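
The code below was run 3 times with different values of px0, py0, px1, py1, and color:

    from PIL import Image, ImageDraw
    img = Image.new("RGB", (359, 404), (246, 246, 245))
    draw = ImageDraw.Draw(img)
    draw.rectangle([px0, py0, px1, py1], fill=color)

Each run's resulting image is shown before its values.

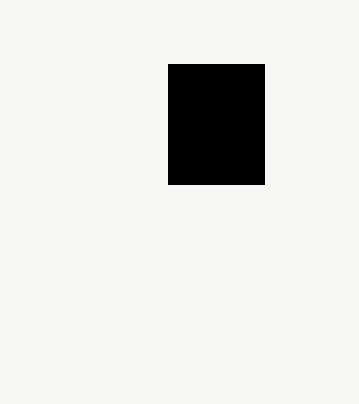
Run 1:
px0 = 168, py0 = 64, px1 = 264, py1 = 184, color = 'black'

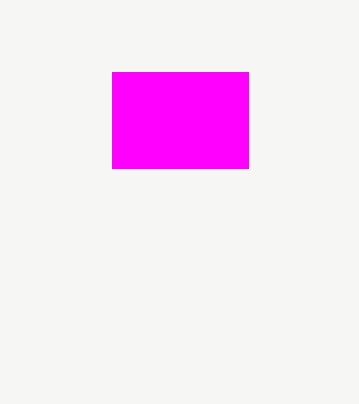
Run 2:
px0 = 112; py0 = 72; px1 = 248; py1 = 168; color = 'magenta'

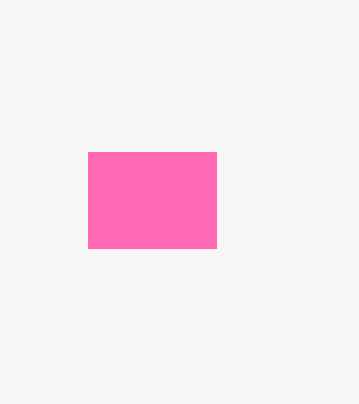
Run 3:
px0 = 88; py0 = 152; px1 = 216; py1 = 248; color = 'hotpink'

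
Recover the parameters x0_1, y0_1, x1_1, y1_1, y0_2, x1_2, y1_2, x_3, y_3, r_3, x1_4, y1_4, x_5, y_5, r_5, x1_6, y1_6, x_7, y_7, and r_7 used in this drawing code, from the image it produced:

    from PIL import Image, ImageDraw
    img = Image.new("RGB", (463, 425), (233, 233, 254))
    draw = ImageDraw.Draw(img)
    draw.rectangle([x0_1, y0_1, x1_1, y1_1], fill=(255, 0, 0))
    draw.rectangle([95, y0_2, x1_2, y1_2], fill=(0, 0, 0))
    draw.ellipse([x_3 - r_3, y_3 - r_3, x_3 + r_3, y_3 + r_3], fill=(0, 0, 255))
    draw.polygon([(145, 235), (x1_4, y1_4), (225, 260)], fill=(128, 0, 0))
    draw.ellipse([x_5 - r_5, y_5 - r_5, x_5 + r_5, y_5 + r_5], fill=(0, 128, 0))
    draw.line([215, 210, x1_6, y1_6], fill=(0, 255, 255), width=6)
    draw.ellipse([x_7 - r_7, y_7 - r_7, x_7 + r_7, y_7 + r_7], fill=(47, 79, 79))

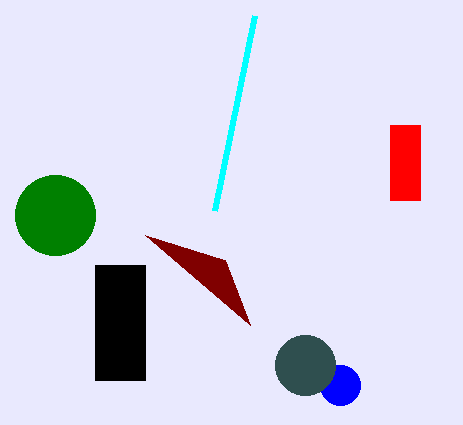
x0_1 = 390, y0_1 = 125, x1_1 = 420, y1_1 = 200, y0_2 = 265, x1_2 = 145, y1_2 = 380, x_3 = 340, y_3 = 385, r_3 = 20, x1_4 = 250, y1_4 = 325, x_5 = 55, y_5 = 215, r_5 = 40, x1_6 = 255, y1_6 = 15, x_7 = 305, y_7 = 365, r_7 = 30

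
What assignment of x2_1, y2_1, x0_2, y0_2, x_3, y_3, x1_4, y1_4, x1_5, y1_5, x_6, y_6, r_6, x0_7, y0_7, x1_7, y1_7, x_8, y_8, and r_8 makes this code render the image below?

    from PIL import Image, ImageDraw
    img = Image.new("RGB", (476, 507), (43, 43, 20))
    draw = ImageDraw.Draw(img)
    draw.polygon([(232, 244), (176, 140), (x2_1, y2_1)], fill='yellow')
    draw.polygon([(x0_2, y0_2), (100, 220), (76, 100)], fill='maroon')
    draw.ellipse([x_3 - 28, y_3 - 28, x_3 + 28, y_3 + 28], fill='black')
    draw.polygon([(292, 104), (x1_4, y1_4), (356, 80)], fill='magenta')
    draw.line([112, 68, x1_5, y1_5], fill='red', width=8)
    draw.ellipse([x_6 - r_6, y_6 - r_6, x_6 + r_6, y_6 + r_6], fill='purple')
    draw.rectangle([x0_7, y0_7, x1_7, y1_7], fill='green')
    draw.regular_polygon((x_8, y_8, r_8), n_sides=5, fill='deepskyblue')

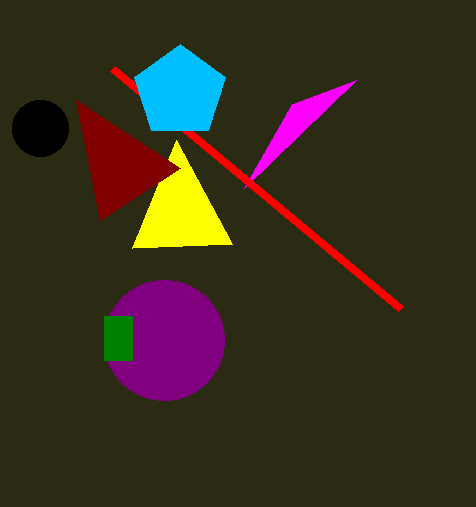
x2_1 = 132; y2_1 = 248; x0_2 = 180; y0_2 = 168; x_3 = 40; y_3 = 128; x1_4 = 244; y1_4 = 188; x1_5 = 400; y1_5 = 308; x_6 = 164; y_6 = 340; r_6 = 60; x0_7 = 104; y0_7 = 316; x1_7 = 132; y1_7 = 360; x_8 = 180; y_8 = 92; r_8 = 48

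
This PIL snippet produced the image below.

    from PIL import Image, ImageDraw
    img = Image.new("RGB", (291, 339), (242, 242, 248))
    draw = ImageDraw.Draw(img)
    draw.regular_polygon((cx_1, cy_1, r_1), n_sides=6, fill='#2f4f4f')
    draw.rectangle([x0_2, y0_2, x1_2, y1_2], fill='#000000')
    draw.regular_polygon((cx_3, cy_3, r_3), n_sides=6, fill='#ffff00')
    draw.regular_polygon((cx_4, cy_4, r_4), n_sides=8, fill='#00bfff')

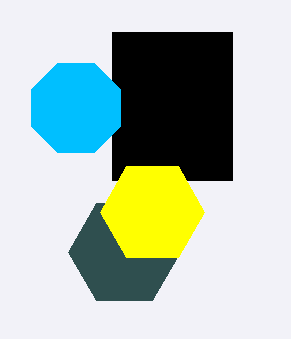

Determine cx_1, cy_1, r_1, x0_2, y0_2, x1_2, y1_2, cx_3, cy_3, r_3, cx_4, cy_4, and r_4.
cx_1 = 124, cy_1 = 252, r_1 = 56, x0_2 = 112, y0_2 = 32, x1_2 = 232, y1_2 = 180, cx_3 = 152, cy_3 = 212, r_3 = 52, cx_4 = 76, cy_4 = 108, r_4 = 48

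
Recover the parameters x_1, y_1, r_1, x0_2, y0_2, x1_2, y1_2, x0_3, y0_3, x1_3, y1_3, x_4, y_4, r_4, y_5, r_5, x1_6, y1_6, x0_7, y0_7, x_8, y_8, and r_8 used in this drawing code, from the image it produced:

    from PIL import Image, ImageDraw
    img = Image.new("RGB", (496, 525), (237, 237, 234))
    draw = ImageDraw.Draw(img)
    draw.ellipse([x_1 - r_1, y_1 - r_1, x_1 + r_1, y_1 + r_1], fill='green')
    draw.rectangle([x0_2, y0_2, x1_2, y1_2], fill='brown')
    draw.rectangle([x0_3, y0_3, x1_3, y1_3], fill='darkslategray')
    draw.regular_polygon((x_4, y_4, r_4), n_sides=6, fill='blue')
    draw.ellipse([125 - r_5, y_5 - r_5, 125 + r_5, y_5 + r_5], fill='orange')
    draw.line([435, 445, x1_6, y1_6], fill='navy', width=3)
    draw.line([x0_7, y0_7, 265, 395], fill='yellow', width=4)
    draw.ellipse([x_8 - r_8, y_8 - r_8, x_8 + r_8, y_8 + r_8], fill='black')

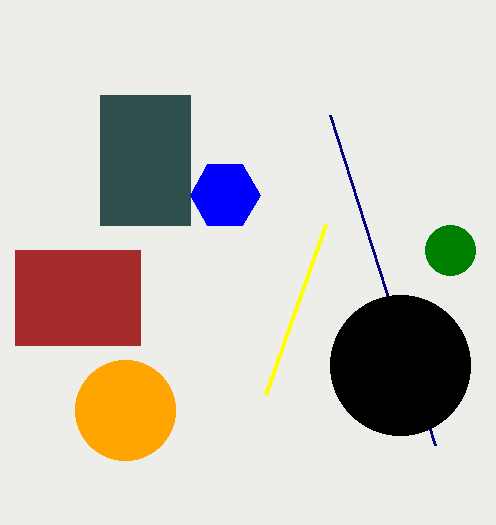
x_1 = 450, y_1 = 250, r_1 = 25, x0_2 = 15, y0_2 = 250, x1_2 = 140, y1_2 = 345, x0_3 = 100, y0_3 = 95, x1_3 = 190, y1_3 = 225, x_4 = 225, y_4 = 195, r_4 = 35, y_5 = 410, r_5 = 50, x1_6 = 330, y1_6 = 115, x0_7 = 325, y0_7 = 225, x_8 = 400, y_8 = 365, r_8 = 70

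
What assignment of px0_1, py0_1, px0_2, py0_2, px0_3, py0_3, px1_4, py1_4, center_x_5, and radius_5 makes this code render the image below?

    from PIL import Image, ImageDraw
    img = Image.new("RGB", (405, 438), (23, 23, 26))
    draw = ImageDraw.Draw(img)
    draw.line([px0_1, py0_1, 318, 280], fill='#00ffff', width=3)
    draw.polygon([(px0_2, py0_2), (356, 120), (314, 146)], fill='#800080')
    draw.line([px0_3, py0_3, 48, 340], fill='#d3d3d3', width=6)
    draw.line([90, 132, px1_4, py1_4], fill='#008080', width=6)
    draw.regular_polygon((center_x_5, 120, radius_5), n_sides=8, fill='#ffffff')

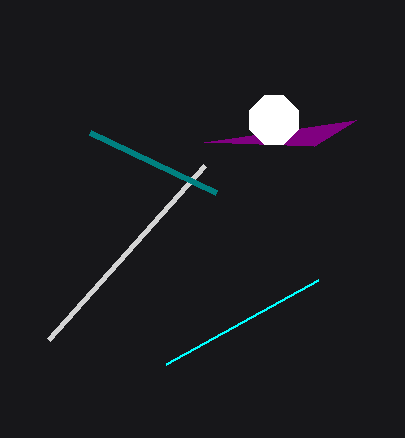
px0_1 = 166; py0_1 = 364; px0_2 = 204; py0_2 = 142; px0_3 = 204; py0_3 = 166; px1_4 = 216; py1_4 = 192; center_x_5 = 274; radius_5 = 26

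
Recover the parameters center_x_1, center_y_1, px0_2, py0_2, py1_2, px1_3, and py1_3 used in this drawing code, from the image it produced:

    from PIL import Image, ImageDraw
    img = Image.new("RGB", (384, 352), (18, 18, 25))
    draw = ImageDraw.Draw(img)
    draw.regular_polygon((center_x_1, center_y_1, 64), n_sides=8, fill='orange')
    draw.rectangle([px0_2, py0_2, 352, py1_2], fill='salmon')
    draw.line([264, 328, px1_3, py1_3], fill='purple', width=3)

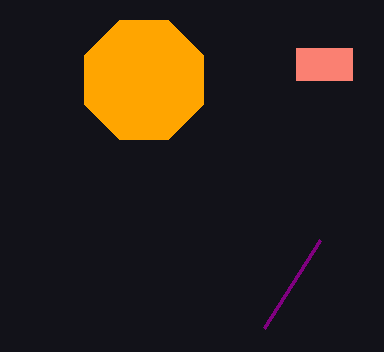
center_x_1 = 144
center_y_1 = 80
px0_2 = 296
py0_2 = 48
py1_2 = 80
px1_3 = 320
py1_3 = 240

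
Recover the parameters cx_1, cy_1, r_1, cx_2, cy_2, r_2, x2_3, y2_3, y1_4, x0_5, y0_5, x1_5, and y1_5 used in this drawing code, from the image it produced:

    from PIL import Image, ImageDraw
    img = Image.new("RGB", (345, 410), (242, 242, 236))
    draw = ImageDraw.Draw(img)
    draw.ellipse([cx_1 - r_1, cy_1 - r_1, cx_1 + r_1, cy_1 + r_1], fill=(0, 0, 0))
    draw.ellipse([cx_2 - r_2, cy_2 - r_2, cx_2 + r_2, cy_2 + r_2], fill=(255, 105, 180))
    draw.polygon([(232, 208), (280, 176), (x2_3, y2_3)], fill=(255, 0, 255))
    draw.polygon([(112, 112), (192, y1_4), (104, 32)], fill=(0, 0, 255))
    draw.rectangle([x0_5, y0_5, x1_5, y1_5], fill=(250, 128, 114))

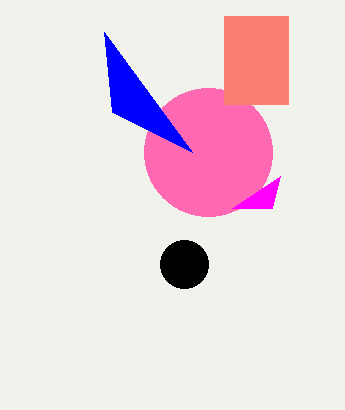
cx_1 = 184, cy_1 = 264, r_1 = 24, cx_2 = 208, cy_2 = 152, r_2 = 64, x2_3 = 272, y2_3 = 208, y1_4 = 152, x0_5 = 224, y0_5 = 16, x1_5 = 288, y1_5 = 104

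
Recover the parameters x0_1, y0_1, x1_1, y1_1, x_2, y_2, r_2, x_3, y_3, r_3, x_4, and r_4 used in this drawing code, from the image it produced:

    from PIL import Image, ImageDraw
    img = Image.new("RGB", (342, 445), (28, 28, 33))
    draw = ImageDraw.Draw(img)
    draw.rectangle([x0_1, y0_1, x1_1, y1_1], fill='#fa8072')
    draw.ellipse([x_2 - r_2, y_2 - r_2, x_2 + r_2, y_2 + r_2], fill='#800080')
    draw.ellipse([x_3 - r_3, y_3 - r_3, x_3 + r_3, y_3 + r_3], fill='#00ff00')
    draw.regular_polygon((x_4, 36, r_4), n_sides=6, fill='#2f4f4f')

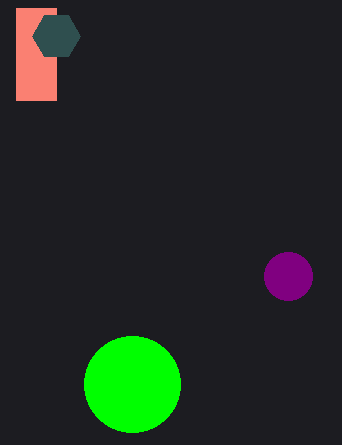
x0_1 = 16, y0_1 = 8, x1_1 = 56, y1_1 = 100, x_2 = 288, y_2 = 276, r_2 = 24, x_3 = 132, y_3 = 384, r_3 = 48, x_4 = 56, r_4 = 24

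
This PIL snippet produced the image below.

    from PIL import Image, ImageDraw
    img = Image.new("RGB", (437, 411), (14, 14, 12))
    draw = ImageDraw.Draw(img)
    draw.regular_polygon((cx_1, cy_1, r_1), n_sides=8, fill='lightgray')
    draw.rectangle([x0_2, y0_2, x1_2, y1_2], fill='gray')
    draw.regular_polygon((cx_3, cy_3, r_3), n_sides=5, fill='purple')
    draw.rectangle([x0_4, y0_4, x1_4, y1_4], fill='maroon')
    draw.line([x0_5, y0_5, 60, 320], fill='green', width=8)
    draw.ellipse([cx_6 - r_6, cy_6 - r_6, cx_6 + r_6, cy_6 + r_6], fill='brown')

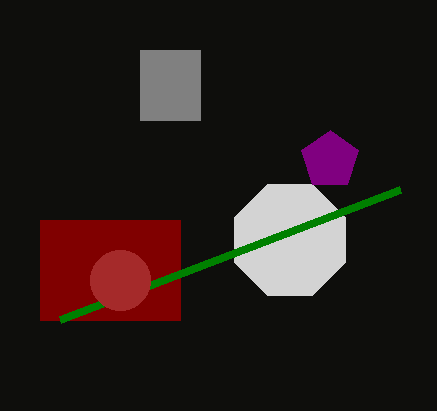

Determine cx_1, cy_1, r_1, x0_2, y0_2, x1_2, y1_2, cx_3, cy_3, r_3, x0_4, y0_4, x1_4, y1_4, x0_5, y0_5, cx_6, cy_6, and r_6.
cx_1 = 290
cy_1 = 240
r_1 = 60
x0_2 = 140
y0_2 = 50
x1_2 = 200
y1_2 = 120
cx_3 = 330
cy_3 = 160
r_3 = 30
x0_4 = 40
y0_4 = 220
x1_4 = 180
y1_4 = 320
x0_5 = 400
y0_5 = 190
cx_6 = 120
cy_6 = 280
r_6 = 30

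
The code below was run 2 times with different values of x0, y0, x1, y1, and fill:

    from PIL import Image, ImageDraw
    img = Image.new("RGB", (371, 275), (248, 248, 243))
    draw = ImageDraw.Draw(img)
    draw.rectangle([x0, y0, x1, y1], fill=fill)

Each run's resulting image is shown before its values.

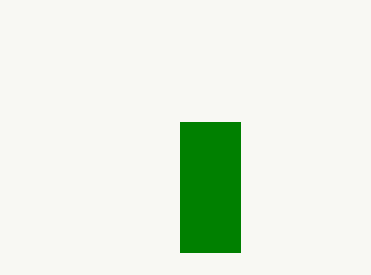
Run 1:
x0 = 180, y0 = 122, x1 = 240, y1 = 252, fill = 'green'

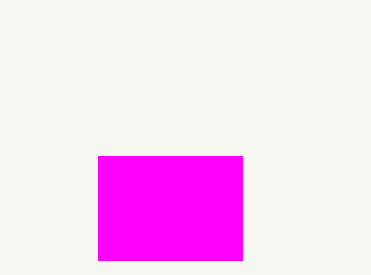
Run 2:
x0 = 98; y0 = 156; x1 = 242; y1 = 260; fill = 'magenta'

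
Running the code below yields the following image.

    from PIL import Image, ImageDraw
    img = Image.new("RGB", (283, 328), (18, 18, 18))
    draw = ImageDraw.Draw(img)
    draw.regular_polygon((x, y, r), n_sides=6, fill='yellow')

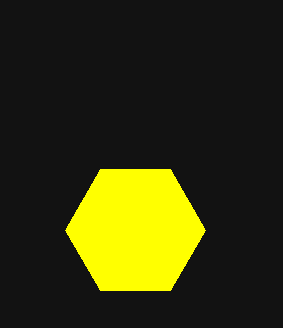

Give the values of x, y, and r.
x = 135; y = 230; r = 70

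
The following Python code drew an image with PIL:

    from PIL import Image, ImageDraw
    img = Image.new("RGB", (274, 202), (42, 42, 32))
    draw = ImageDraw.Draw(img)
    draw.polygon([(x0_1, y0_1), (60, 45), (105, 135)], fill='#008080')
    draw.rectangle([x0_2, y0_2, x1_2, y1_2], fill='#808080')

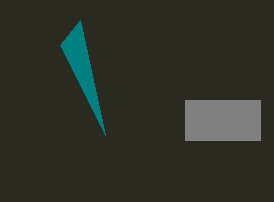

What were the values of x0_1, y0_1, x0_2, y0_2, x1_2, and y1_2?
x0_1 = 80
y0_1 = 20
x0_2 = 185
y0_2 = 100
x1_2 = 260
y1_2 = 140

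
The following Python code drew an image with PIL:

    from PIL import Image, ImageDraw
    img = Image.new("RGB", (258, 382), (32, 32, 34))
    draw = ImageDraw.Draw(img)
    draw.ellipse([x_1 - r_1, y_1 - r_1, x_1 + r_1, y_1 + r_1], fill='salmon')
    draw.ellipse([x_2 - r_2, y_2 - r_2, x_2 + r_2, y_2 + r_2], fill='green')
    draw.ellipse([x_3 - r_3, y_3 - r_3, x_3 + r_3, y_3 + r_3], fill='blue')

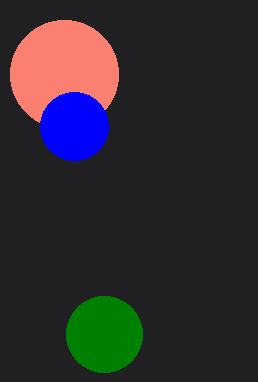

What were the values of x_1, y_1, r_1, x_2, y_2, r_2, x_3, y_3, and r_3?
x_1 = 64, y_1 = 74, r_1 = 54, x_2 = 104, y_2 = 334, r_2 = 38, x_3 = 74, y_3 = 126, r_3 = 34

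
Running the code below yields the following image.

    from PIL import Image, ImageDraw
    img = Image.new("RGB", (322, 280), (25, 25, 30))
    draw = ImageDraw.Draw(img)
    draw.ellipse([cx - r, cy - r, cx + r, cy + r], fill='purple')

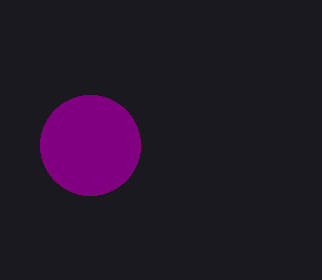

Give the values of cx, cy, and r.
cx = 90
cy = 145
r = 50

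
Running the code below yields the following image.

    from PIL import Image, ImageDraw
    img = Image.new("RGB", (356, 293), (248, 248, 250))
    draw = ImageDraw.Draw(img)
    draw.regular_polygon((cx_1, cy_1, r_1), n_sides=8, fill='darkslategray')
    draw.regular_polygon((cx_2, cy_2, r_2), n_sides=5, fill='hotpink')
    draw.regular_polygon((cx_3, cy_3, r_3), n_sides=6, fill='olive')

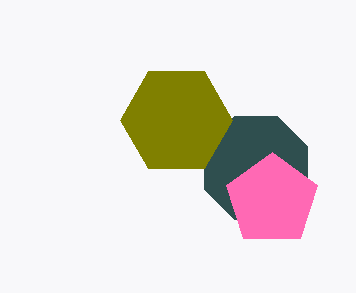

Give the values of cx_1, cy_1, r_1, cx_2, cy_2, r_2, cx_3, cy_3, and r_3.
cx_1 = 256
cy_1 = 168
r_1 = 56
cx_2 = 272
cy_2 = 200
r_2 = 48
cx_3 = 176
cy_3 = 120
r_3 = 56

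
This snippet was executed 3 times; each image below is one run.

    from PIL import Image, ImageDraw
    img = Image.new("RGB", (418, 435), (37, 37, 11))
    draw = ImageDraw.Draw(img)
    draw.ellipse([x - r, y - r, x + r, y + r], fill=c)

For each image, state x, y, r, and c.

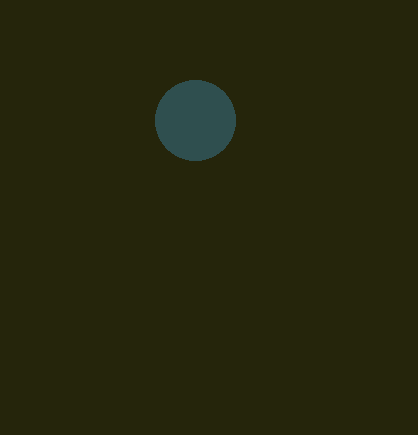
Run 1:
x = 195; y = 120; r = 40; c = 'darkslategray'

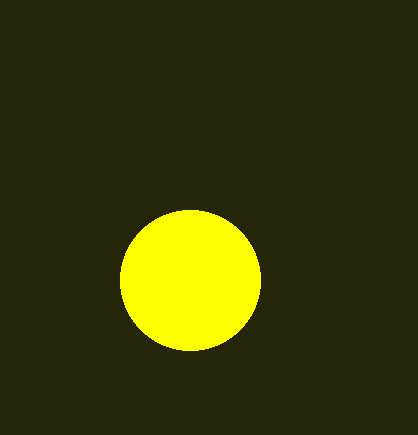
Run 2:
x = 190
y = 280
r = 70
c = 'yellow'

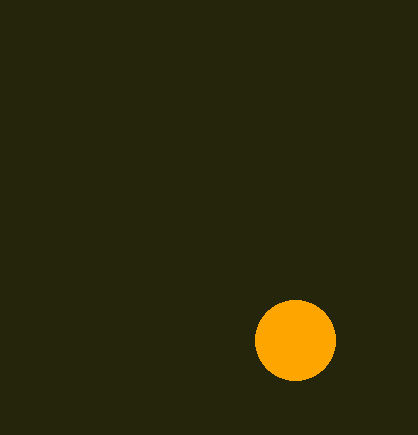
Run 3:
x = 295
y = 340
r = 40
c = 'orange'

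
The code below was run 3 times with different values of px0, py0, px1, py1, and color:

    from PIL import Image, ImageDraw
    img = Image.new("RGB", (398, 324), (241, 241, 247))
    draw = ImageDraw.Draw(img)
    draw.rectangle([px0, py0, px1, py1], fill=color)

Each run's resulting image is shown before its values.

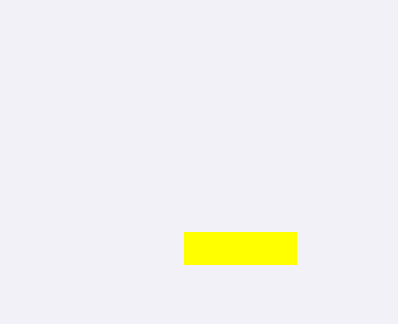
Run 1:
px0 = 184
py0 = 232
px1 = 296
py1 = 264
color = 'yellow'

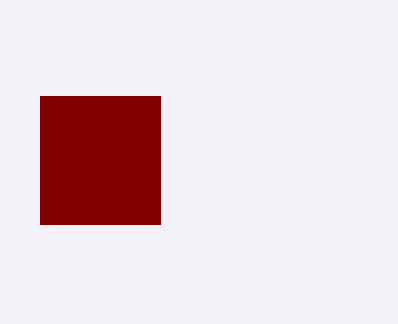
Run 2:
px0 = 40
py0 = 96
px1 = 160
py1 = 224
color = 'maroon'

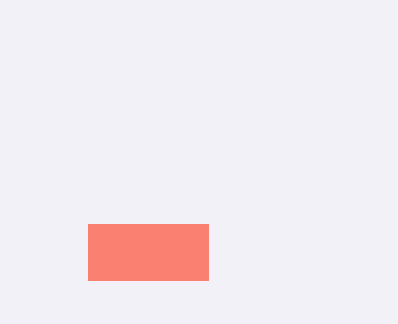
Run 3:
px0 = 88; py0 = 224; px1 = 208; py1 = 280; color = 'salmon'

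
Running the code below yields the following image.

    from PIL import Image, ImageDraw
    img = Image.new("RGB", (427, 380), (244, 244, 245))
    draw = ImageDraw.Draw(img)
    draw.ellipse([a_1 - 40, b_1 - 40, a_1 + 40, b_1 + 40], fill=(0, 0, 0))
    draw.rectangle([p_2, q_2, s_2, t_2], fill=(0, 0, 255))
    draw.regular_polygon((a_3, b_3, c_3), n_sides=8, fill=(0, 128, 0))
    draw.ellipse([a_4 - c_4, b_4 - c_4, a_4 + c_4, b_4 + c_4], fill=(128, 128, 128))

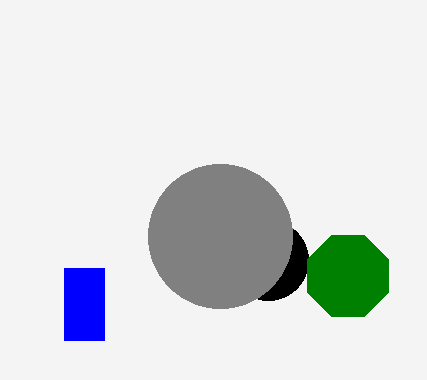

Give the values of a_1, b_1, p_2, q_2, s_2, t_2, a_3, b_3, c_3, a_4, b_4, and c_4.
a_1 = 268
b_1 = 260
p_2 = 64
q_2 = 268
s_2 = 104
t_2 = 340
a_3 = 348
b_3 = 276
c_3 = 44
a_4 = 220
b_4 = 236
c_4 = 72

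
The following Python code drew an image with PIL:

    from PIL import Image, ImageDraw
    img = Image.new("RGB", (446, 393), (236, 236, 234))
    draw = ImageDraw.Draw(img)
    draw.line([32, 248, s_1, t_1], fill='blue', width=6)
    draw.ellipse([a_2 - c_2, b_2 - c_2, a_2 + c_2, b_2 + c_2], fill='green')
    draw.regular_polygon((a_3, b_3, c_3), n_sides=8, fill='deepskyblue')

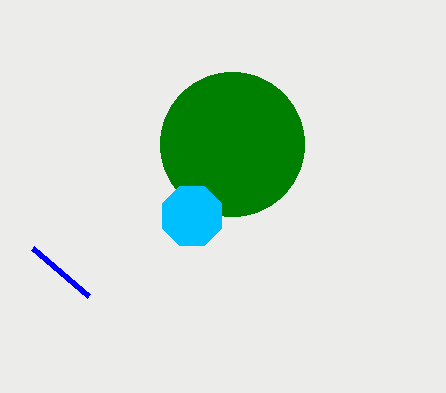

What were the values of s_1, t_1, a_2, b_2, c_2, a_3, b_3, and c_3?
s_1 = 88
t_1 = 296
a_2 = 232
b_2 = 144
c_2 = 72
a_3 = 192
b_3 = 216
c_3 = 32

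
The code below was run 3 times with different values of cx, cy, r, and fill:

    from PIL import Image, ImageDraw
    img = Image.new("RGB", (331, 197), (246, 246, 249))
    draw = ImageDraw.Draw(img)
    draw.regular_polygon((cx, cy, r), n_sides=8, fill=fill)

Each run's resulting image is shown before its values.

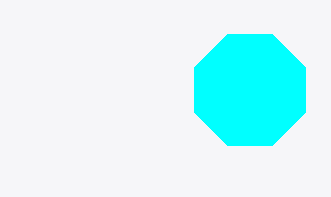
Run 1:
cx = 250; cy = 90; r = 60; fill = 'cyan'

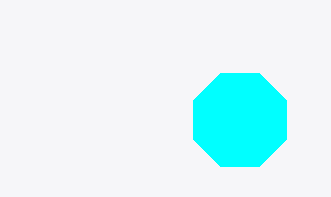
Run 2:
cx = 240
cy = 120
r = 50
fill = 'cyan'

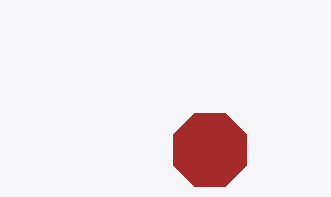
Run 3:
cx = 210
cy = 150
r = 40
fill = 'brown'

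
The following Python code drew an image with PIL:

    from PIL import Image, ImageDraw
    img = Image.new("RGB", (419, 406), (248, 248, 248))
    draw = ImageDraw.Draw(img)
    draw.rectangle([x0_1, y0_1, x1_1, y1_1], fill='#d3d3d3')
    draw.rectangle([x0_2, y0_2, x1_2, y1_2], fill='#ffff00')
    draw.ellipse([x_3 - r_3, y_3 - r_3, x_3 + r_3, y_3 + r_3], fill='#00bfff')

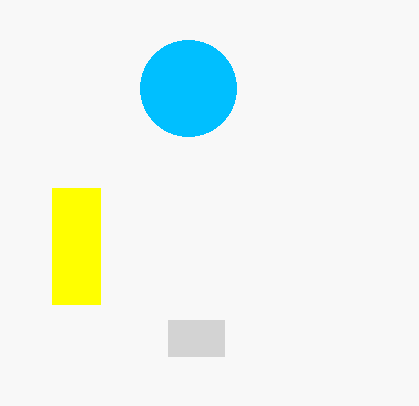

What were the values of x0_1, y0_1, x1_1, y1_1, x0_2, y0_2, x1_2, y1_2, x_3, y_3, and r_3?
x0_1 = 168, y0_1 = 320, x1_1 = 224, y1_1 = 356, x0_2 = 52, y0_2 = 188, x1_2 = 100, y1_2 = 304, x_3 = 188, y_3 = 88, r_3 = 48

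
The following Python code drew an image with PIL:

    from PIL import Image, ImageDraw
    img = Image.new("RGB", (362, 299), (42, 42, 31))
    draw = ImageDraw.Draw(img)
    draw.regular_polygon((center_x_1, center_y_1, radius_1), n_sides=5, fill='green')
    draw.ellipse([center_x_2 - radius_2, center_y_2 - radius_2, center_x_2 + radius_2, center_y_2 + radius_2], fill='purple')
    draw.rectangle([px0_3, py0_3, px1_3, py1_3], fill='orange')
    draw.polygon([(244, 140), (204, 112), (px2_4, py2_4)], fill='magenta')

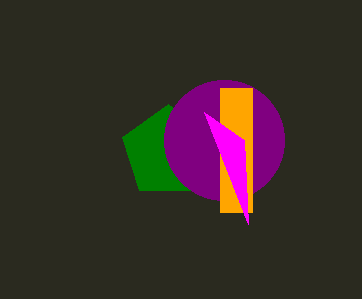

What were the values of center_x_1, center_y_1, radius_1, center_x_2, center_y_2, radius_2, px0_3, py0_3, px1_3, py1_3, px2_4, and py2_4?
center_x_1 = 168
center_y_1 = 152
radius_1 = 48
center_x_2 = 224
center_y_2 = 140
radius_2 = 60
px0_3 = 220
py0_3 = 88
px1_3 = 252
py1_3 = 212
px2_4 = 248
py2_4 = 224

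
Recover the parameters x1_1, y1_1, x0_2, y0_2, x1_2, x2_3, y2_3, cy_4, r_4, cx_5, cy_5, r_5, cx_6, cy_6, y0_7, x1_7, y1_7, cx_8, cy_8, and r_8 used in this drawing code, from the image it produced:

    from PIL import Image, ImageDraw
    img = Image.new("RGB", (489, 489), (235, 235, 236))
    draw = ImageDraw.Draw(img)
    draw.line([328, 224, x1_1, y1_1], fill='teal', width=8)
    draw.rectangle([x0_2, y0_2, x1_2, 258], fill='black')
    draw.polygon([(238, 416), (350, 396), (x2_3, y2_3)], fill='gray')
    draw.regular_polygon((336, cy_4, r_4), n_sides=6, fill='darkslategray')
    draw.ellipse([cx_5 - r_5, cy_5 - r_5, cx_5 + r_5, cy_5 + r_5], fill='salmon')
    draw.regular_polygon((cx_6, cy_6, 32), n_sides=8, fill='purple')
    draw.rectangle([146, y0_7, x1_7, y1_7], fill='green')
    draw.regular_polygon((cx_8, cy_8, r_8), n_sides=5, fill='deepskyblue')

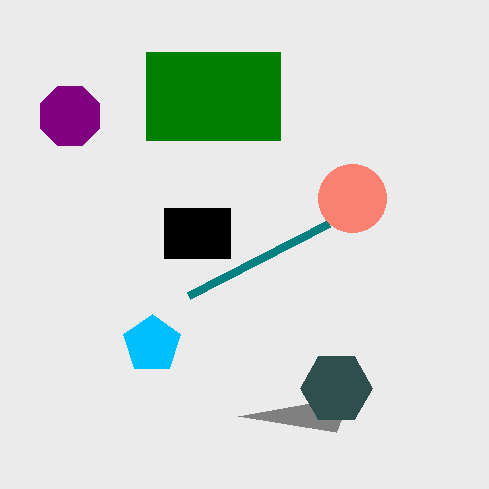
x1_1 = 188
y1_1 = 296
x0_2 = 164
y0_2 = 208
x1_2 = 230
x2_3 = 336
y2_3 = 432
cy_4 = 388
r_4 = 36
cx_5 = 352
cy_5 = 198
r_5 = 34
cx_6 = 70
cy_6 = 116
y0_7 = 52
x1_7 = 280
y1_7 = 140
cx_8 = 152
cy_8 = 344
r_8 = 30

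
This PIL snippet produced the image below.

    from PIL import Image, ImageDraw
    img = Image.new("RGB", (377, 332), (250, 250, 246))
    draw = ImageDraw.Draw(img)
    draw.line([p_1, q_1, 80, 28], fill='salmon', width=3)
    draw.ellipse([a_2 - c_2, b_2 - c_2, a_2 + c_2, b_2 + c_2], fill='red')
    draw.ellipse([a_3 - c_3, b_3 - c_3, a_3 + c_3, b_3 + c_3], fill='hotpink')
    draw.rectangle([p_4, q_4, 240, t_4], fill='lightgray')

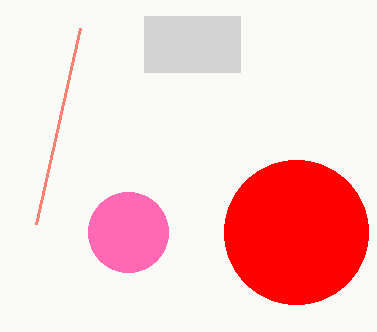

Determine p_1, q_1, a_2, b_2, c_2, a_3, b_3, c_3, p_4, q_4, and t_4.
p_1 = 36
q_1 = 224
a_2 = 296
b_2 = 232
c_2 = 72
a_3 = 128
b_3 = 232
c_3 = 40
p_4 = 144
q_4 = 16
t_4 = 72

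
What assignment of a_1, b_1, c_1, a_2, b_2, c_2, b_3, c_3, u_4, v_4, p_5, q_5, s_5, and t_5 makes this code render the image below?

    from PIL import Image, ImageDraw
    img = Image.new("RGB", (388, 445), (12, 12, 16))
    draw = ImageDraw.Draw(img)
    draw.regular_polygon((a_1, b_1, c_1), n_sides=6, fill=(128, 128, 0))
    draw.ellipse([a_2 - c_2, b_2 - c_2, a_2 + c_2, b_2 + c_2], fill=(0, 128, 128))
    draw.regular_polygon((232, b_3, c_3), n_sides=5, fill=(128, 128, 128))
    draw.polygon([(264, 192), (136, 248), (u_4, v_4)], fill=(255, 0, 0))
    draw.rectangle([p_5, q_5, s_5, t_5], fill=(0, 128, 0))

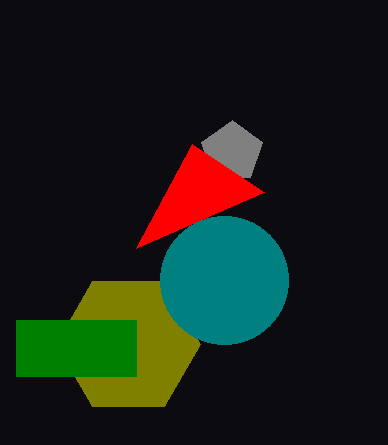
a_1 = 128, b_1 = 344, c_1 = 72, a_2 = 224, b_2 = 280, c_2 = 64, b_3 = 152, c_3 = 32, u_4 = 192, v_4 = 144, p_5 = 16, q_5 = 320, s_5 = 136, t_5 = 376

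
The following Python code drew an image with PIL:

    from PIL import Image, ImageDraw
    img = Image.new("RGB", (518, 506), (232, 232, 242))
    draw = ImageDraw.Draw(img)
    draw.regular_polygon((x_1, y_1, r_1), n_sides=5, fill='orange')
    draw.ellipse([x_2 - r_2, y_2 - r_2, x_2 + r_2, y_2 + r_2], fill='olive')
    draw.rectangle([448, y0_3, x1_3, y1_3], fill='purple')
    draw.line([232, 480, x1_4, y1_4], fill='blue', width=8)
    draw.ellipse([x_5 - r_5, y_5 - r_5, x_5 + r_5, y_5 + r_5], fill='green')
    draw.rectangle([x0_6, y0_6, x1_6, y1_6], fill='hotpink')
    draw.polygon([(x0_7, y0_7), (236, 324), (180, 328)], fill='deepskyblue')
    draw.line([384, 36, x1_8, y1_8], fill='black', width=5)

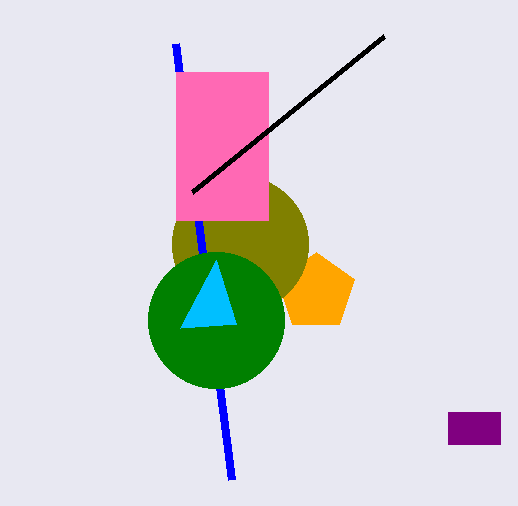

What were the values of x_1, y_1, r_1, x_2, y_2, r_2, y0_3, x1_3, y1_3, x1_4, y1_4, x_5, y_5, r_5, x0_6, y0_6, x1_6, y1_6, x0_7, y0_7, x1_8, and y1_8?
x_1 = 316; y_1 = 292; r_1 = 40; x_2 = 240; y_2 = 244; r_2 = 68; y0_3 = 412; x1_3 = 500; y1_3 = 444; x1_4 = 176; y1_4 = 44; x_5 = 216; y_5 = 320; r_5 = 68; x0_6 = 176; y0_6 = 72; x1_6 = 268; y1_6 = 220; x0_7 = 216; y0_7 = 260; x1_8 = 192; y1_8 = 192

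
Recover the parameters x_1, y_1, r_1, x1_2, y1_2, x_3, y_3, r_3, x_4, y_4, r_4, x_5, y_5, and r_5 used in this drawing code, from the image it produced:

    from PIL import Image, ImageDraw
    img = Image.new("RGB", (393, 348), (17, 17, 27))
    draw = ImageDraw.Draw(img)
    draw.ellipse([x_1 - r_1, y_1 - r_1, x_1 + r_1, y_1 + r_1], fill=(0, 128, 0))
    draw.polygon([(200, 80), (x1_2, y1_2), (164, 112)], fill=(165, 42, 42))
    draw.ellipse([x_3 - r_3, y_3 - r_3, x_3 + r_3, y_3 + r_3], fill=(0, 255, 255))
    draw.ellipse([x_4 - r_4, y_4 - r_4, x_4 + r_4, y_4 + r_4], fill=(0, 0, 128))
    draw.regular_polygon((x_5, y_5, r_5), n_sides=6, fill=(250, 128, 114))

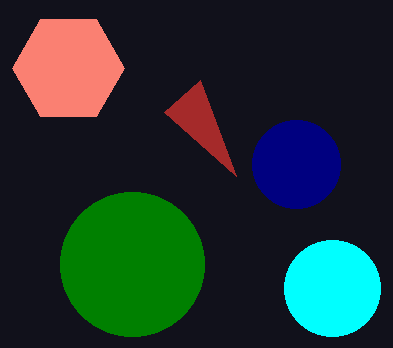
x_1 = 132, y_1 = 264, r_1 = 72, x1_2 = 236, y1_2 = 176, x_3 = 332, y_3 = 288, r_3 = 48, x_4 = 296, y_4 = 164, r_4 = 44, x_5 = 68, y_5 = 68, r_5 = 56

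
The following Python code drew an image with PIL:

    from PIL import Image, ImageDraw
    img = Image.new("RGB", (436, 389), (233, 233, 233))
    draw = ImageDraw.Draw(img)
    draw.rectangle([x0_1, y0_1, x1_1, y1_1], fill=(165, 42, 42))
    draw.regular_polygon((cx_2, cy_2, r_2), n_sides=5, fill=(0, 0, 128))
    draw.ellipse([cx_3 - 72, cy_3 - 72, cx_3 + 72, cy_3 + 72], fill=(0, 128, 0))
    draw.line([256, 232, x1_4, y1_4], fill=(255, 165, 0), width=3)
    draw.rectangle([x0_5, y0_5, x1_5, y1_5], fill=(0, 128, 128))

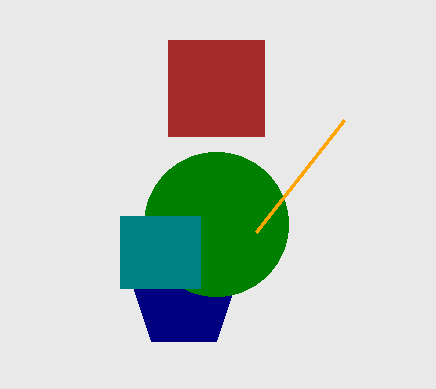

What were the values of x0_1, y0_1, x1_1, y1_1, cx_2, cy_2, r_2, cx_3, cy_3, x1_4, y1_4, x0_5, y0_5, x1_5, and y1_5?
x0_1 = 168, y0_1 = 40, x1_1 = 264, y1_1 = 136, cx_2 = 184, cy_2 = 296, r_2 = 56, cx_3 = 216, cy_3 = 224, x1_4 = 344, y1_4 = 120, x0_5 = 120, y0_5 = 216, x1_5 = 200, y1_5 = 288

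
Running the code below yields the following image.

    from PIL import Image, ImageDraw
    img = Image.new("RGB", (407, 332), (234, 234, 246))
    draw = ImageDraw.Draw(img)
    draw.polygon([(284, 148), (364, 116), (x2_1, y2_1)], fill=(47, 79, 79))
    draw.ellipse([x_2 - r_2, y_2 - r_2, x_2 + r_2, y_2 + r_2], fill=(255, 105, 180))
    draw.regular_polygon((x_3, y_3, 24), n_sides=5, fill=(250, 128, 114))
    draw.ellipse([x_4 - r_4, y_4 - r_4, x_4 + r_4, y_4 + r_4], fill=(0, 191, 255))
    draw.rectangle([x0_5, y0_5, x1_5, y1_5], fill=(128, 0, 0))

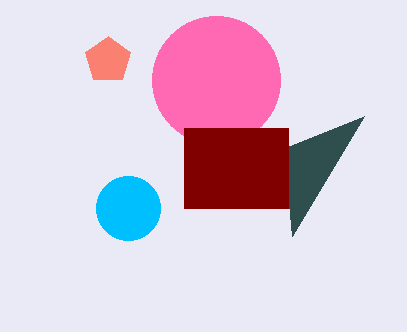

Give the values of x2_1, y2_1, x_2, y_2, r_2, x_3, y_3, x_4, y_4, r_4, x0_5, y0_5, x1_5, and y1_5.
x2_1 = 292, y2_1 = 236, x_2 = 216, y_2 = 80, r_2 = 64, x_3 = 108, y_3 = 60, x_4 = 128, y_4 = 208, r_4 = 32, x0_5 = 184, y0_5 = 128, x1_5 = 288, y1_5 = 208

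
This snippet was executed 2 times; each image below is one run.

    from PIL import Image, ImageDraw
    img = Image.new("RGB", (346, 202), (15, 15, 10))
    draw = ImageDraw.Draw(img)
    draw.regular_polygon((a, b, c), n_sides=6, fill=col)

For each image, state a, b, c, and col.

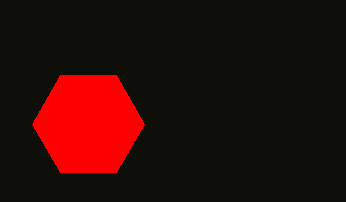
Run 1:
a = 88; b = 124; c = 56; col = 'red'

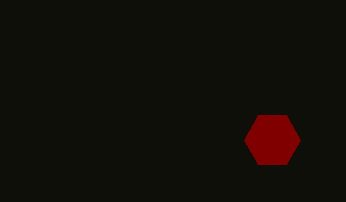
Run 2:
a = 272; b = 140; c = 28; col = 'maroon'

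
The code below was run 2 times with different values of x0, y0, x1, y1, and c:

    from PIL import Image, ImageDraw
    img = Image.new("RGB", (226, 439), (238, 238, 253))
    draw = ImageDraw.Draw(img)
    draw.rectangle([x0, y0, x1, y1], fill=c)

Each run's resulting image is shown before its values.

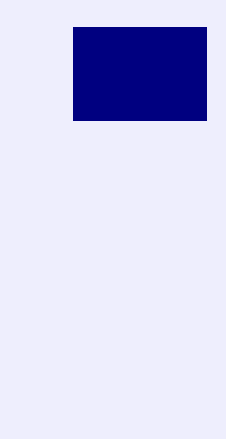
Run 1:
x0 = 73; y0 = 27; x1 = 206; y1 = 120; c = 'navy'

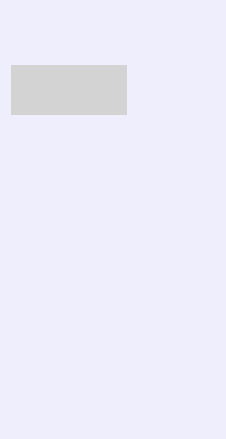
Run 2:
x0 = 11; y0 = 65; x1 = 126; y1 = 114; c = 'lightgray'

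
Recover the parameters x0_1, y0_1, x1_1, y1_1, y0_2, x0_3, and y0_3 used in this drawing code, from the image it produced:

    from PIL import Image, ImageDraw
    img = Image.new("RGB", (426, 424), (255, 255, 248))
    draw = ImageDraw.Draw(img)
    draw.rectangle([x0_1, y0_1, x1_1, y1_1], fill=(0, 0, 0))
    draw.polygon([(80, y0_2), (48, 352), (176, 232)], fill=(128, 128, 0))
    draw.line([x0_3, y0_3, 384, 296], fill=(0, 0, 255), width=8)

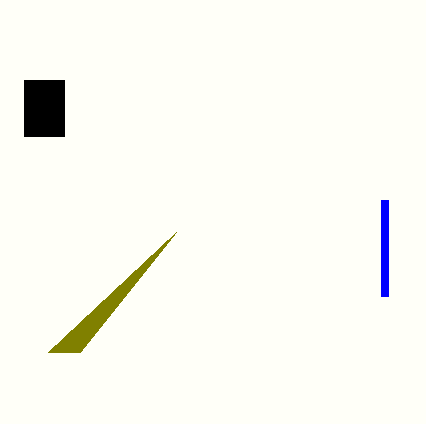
x0_1 = 24; y0_1 = 80; x1_1 = 64; y1_1 = 136; y0_2 = 352; x0_3 = 384; y0_3 = 200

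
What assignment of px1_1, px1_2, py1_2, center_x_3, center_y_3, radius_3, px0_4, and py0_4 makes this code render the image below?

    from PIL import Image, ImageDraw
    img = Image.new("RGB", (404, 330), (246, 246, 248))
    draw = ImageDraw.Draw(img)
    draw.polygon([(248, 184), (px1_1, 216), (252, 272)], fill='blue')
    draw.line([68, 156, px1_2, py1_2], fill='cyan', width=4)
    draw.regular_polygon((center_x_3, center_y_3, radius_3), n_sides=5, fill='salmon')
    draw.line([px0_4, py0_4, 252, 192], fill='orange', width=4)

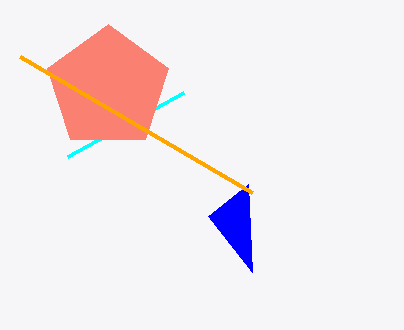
px1_1 = 208, px1_2 = 184, py1_2 = 92, center_x_3 = 108, center_y_3 = 88, radius_3 = 64, px0_4 = 20, py0_4 = 56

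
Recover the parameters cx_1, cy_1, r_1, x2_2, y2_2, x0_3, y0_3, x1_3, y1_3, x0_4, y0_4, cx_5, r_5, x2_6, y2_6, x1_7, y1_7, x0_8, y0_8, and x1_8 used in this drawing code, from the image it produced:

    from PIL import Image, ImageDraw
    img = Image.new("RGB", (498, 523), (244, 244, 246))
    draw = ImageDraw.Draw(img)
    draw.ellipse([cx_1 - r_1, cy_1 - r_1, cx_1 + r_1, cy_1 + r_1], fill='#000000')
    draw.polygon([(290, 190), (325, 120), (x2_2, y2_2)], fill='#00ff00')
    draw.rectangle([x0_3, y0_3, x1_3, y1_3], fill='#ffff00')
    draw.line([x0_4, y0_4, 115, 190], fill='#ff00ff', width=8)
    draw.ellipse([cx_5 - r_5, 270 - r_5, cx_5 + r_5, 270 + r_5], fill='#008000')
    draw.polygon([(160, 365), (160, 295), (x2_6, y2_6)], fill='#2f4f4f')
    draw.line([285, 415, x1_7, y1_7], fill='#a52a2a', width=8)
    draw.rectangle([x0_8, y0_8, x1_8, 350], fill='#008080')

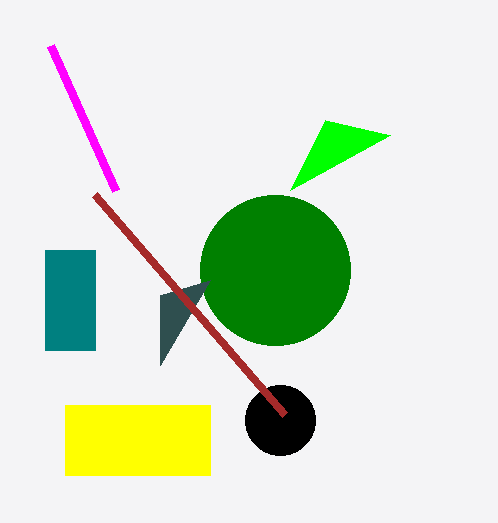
cx_1 = 280
cy_1 = 420
r_1 = 35
x2_2 = 390
y2_2 = 135
x0_3 = 65
y0_3 = 405
x1_3 = 210
y1_3 = 475
x0_4 = 50
y0_4 = 45
cx_5 = 275
r_5 = 75
x2_6 = 210
y2_6 = 280
x1_7 = 95
y1_7 = 195
x0_8 = 45
y0_8 = 250
x1_8 = 95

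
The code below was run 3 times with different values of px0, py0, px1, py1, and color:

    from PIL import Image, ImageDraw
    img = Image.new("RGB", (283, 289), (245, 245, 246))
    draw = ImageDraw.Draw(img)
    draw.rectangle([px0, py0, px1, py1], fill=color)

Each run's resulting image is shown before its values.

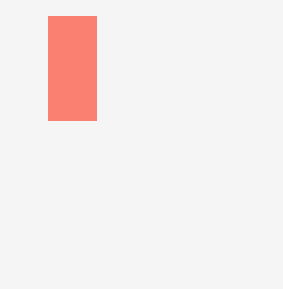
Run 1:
px0 = 48; py0 = 16; px1 = 96; py1 = 120; color = 'salmon'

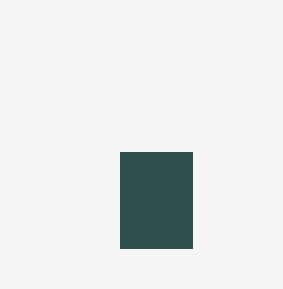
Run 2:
px0 = 120, py0 = 152, px1 = 192, py1 = 248, color = 'darkslategray'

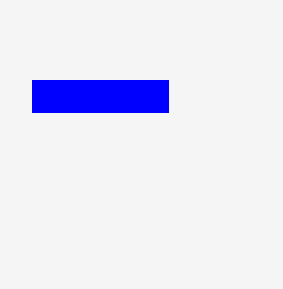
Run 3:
px0 = 32
py0 = 80
px1 = 168
py1 = 112
color = 'blue'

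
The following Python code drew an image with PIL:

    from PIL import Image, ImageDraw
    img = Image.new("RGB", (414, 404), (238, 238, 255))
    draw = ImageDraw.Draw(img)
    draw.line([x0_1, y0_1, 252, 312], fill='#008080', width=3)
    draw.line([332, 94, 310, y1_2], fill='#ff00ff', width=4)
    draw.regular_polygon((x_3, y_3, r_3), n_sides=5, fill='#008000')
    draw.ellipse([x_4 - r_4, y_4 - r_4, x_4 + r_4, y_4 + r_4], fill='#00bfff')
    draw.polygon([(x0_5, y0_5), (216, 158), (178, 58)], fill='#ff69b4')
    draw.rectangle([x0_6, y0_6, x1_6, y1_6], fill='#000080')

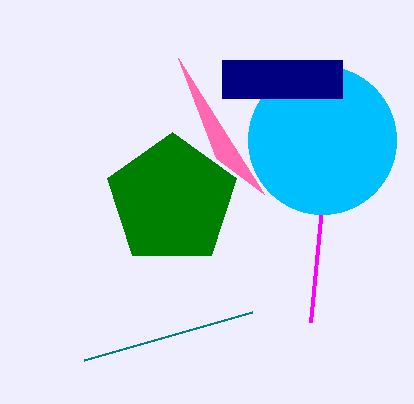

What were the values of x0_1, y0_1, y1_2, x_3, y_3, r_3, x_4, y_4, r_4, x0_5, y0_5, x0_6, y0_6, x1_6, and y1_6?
x0_1 = 84; y0_1 = 360; y1_2 = 322; x_3 = 172; y_3 = 200; r_3 = 68; x_4 = 322; y_4 = 140; r_4 = 74; x0_5 = 264; y0_5 = 194; x0_6 = 222; y0_6 = 60; x1_6 = 342; y1_6 = 98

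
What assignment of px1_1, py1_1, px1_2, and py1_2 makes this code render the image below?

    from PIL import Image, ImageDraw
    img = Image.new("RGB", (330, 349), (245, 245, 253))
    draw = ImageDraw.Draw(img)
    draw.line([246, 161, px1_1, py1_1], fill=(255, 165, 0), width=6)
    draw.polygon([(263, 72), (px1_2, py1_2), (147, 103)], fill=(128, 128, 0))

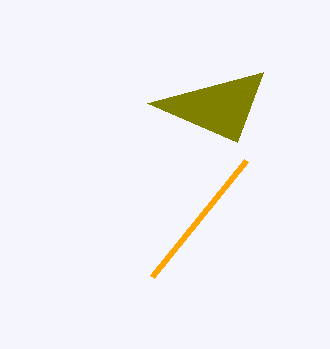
px1_1 = 152; py1_1 = 277; px1_2 = 237; py1_2 = 142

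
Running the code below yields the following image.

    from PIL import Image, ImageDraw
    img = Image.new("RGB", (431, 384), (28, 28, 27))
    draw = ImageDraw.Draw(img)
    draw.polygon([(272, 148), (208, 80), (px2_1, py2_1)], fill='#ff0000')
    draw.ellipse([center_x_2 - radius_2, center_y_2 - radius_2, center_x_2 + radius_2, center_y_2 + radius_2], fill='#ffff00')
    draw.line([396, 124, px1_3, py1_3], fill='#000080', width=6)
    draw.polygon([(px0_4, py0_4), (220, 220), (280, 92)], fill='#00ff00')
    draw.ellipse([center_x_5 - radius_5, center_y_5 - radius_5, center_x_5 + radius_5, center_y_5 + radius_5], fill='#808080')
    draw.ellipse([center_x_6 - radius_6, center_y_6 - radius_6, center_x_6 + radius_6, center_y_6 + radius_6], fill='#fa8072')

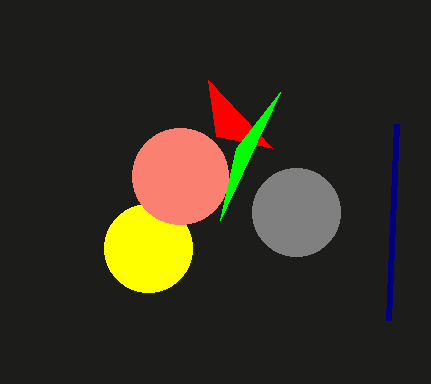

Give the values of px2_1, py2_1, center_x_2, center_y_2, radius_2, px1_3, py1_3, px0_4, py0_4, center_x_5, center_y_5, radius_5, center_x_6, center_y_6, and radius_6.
px2_1 = 216, py2_1 = 136, center_x_2 = 148, center_y_2 = 248, radius_2 = 44, px1_3 = 388, py1_3 = 320, px0_4 = 236, py0_4 = 148, center_x_5 = 296, center_y_5 = 212, radius_5 = 44, center_x_6 = 180, center_y_6 = 176, radius_6 = 48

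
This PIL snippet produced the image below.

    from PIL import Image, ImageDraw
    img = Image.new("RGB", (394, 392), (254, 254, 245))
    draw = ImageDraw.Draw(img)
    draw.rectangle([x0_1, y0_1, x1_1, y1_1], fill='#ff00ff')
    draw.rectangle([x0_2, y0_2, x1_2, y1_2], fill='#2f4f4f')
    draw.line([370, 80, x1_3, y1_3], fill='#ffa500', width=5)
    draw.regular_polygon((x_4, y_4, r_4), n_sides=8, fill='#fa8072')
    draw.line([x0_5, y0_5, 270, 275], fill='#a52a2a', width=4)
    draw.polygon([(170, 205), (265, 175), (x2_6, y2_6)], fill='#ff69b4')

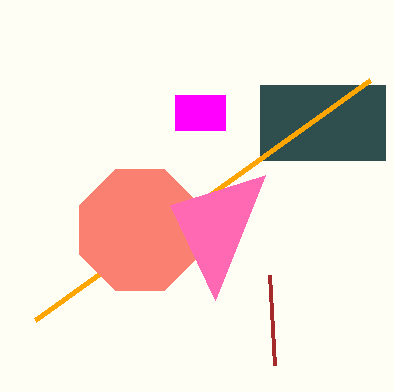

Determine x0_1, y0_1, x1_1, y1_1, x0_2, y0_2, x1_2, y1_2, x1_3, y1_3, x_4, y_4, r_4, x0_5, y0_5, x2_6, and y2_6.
x0_1 = 175; y0_1 = 95; x1_1 = 225; y1_1 = 130; x0_2 = 260; y0_2 = 85; x1_2 = 385; y1_2 = 160; x1_3 = 35; y1_3 = 320; x_4 = 140; y_4 = 230; r_4 = 65; x0_5 = 275; y0_5 = 365; x2_6 = 215; y2_6 = 300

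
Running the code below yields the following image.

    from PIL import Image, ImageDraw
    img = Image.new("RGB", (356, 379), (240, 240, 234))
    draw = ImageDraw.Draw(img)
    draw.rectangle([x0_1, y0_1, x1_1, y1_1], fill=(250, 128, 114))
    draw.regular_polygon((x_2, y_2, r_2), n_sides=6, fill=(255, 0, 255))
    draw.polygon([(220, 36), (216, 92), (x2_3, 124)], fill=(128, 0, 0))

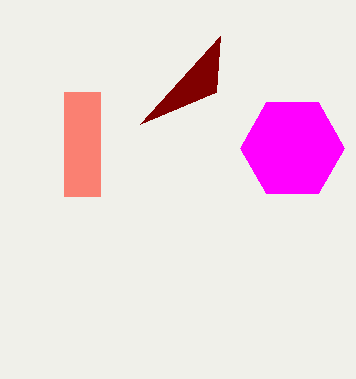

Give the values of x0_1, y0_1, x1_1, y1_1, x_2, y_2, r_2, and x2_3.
x0_1 = 64
y0_1 = 92
x1_1 = 100
y1_1 = 196
x_2 = 292
y_2 = 148
r_2 = 52
x2_3 = 140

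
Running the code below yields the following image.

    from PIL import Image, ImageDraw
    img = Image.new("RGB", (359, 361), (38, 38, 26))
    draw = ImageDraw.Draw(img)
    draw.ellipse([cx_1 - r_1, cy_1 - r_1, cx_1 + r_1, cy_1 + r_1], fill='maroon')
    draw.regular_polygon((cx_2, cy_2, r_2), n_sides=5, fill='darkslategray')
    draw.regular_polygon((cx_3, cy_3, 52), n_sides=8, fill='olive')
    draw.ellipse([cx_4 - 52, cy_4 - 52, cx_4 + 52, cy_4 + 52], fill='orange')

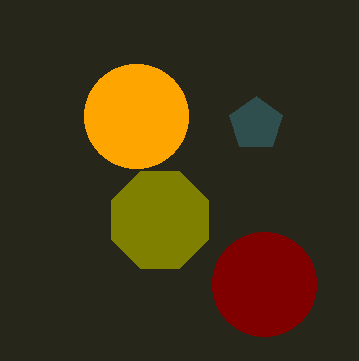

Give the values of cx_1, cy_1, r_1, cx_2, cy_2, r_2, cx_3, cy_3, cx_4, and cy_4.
cx_1 = 264, cy_1 = 284, r_1 = 52, cx_2 = 256, cy_2 = 124, r_2 = 28, cx_3 = 160, cy_3 = 220, cx_4 = 136, cy_4 = 116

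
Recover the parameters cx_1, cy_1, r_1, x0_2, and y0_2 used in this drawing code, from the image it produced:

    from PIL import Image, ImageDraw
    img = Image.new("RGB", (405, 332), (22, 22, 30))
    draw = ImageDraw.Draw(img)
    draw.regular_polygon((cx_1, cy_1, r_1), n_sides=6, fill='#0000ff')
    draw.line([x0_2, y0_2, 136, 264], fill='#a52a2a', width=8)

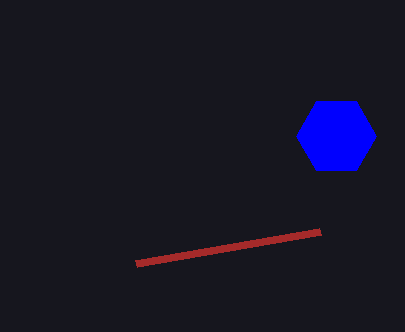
cx_1 = 336; cy_1 = 136; r_1 = 40; x0_2 = 320; y0_2 = 232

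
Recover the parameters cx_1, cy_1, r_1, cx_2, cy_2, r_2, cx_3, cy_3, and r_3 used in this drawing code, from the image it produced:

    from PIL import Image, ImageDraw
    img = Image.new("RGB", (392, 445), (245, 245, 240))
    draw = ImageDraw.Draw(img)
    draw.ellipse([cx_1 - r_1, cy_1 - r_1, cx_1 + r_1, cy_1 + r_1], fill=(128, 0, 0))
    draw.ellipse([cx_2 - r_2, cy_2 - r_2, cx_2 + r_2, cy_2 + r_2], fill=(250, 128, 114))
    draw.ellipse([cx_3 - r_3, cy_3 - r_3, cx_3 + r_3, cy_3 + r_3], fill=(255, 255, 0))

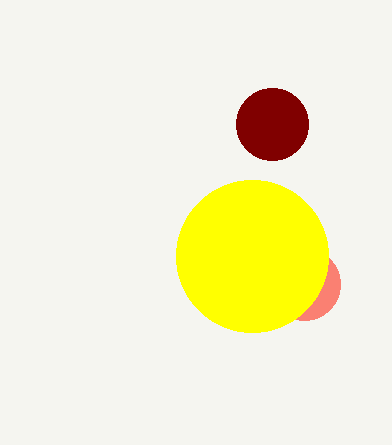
cx_1 = 272; cy_1 = 124; r_1 = 36; cx_2 = 304; cy_2 = 284; r_2 = 36; cx_3 = 252; cy_3 = 256; r_3 = 76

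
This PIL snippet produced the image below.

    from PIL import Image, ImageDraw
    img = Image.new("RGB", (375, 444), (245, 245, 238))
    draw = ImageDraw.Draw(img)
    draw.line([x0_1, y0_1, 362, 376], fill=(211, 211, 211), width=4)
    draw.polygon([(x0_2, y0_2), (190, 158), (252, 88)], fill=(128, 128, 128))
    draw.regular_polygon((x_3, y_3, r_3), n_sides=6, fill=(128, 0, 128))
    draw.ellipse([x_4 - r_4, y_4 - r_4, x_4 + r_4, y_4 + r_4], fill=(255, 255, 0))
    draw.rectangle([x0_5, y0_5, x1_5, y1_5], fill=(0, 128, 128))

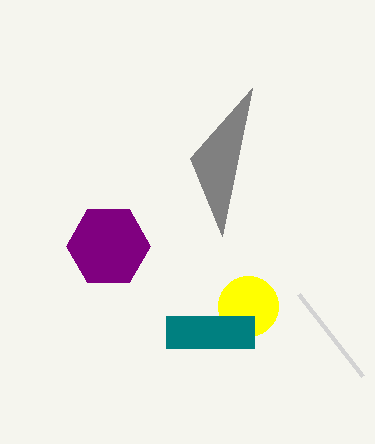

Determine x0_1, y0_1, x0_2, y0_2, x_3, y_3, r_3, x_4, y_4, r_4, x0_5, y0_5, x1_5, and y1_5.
x0_1 = 298, y0_1 = 294, x0_2 = 222, y0_2 = 236, x_3 = 108, y_3 = 246, r_3 = 42, x_4 = 248, y_4 = 306, r_4 = 30, x0_5 = 166, y0_5 = 316, x1_5 = 254, y1_5 = 348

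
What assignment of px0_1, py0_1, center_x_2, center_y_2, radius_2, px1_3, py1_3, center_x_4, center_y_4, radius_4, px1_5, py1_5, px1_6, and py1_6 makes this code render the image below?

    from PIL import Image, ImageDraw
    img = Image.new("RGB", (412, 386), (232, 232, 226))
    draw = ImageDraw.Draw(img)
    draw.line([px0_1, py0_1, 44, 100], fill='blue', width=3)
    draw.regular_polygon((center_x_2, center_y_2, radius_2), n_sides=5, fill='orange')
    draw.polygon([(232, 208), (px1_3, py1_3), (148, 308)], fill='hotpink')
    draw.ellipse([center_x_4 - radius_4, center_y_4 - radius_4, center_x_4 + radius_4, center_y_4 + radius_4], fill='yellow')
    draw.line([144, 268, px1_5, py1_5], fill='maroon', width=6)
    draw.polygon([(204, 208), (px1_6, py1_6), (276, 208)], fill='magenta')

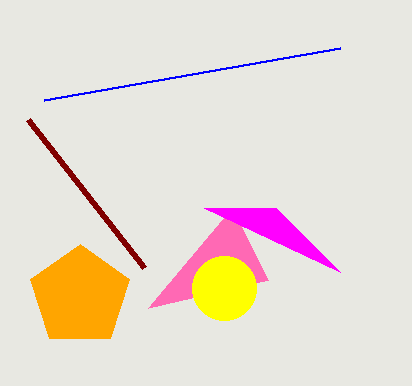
px0_1 = 340; py0_1 = 48; center_x_2 = 80; center_y_2 = 296; radius_2 = 52; px1_3 = 268; py1_3 = 280; center_x_4 = 224; center_y_4 = 288; radius_4 = 32; px1_5 = 28; py1_5 = 120; px1_6 = 340; py1_6 = 272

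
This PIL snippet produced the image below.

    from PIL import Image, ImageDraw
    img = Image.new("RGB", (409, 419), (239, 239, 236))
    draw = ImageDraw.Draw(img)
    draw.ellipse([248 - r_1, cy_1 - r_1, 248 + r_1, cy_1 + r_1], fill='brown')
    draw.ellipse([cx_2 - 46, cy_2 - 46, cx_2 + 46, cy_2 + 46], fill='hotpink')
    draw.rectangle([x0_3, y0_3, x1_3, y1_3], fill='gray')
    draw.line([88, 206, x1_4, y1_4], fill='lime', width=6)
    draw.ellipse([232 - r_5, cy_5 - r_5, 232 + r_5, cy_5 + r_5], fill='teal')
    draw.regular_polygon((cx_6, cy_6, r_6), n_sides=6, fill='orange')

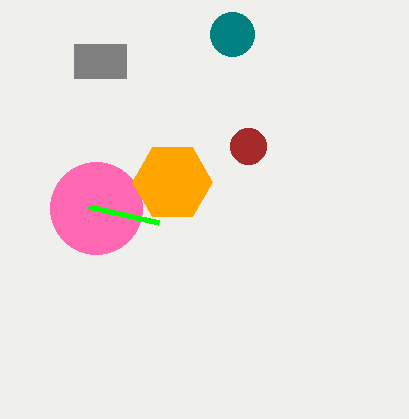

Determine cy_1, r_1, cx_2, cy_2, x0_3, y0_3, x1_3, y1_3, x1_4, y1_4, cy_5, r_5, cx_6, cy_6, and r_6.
cy_1 = 146
r_1 = 18
cx_2 = 96
cy_2 = 208
x0_3 = 74
y0_3 = 44
x1_3 = 126
y1_3 = 78
x1_4 = 158
y1_4 = 222
cy_5 = 34
r_5 = 22
cx_6 = 172
cy_6 = 182
r_6 = 40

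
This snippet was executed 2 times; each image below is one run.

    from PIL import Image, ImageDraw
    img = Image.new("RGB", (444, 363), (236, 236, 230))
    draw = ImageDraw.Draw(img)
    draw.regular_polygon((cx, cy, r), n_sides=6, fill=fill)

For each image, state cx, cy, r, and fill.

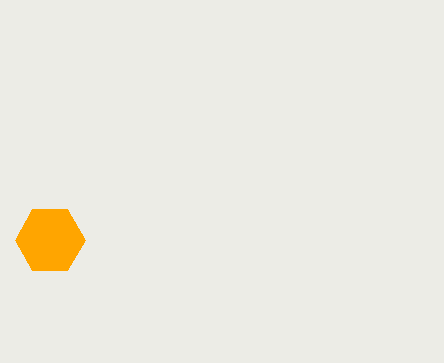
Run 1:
cx = 50, cy = 240, r = 35, fill = 'orange'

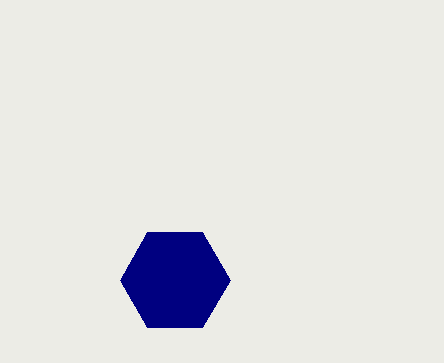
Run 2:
cx = 175; cy = 280; r = 55; fill = 'navy'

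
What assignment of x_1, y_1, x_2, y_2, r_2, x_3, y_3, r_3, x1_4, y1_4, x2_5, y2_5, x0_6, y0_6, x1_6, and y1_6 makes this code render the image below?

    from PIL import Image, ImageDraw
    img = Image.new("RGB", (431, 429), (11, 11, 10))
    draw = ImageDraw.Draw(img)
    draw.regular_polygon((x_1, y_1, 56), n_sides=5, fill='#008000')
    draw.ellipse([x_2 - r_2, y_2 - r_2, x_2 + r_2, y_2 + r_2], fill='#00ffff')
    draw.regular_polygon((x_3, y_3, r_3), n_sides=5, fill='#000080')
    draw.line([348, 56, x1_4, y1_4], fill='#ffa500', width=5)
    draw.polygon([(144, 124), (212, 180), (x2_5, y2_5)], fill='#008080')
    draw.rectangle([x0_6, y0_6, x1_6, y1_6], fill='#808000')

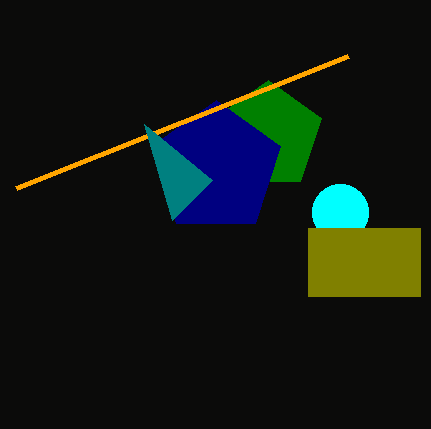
x_1 = 268, y_1 = 136, x_2 = 340, y_2 = 212, r_2 = 28, x_3 = 216, y_3 = 168, r_3 = 68, x1_4 = 16, y1_4 = 188, x2_5 = 172, y2_5 = 220, x0_6 = 308, y0_6 = 228, x1_6 = 420, y1_6 = 296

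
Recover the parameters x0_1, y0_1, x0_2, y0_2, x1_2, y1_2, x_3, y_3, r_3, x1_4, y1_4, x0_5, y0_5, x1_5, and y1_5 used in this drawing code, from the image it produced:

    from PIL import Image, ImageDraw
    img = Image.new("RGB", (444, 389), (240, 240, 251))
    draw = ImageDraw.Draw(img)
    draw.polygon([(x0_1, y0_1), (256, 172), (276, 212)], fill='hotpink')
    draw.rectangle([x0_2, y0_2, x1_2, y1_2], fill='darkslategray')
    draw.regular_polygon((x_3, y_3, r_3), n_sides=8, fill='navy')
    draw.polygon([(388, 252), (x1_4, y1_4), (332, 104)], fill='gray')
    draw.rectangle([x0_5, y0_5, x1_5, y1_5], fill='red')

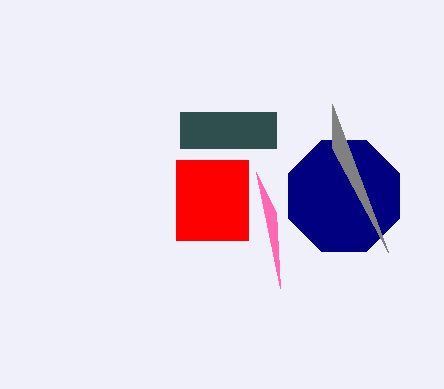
x0_1 = 280, y0_1 = 288, x0_2 = 180, y0_2 = 112, x1_2 = 276, y1_2 = 148, x_3 = 344, y_3 = 196, r_3 = 60, x1_4 = 332, y1_4 = 148, x0_5 = 176, y0_5 = 160, x1_5 = 248, y1_5 = 240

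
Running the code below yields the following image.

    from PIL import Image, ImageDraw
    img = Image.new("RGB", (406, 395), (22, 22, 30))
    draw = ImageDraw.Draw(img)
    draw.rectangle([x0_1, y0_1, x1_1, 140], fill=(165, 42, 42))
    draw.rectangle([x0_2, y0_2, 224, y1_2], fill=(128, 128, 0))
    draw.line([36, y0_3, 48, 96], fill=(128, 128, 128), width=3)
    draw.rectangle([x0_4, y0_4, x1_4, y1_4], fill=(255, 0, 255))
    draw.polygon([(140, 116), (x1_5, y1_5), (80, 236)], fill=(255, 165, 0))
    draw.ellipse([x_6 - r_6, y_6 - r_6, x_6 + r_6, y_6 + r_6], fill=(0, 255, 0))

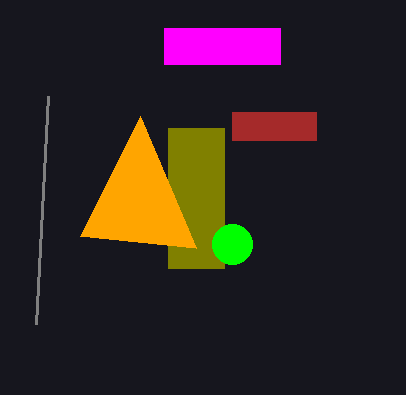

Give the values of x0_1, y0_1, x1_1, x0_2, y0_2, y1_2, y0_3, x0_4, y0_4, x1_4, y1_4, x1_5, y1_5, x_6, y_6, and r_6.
x0_1 = 232; y0_1 = 112; x1_1 = 316; x0_2 = 168; y0_2 = 128; y1_2 = 268; y0_3 = 324; x0_4 = 164; y0_4 = 28; x1_4 = 280; y1_4 = 64; x1_5 = 196; y1_5 = 248; x_6 = 232; y_6 = 244; r_6 = 20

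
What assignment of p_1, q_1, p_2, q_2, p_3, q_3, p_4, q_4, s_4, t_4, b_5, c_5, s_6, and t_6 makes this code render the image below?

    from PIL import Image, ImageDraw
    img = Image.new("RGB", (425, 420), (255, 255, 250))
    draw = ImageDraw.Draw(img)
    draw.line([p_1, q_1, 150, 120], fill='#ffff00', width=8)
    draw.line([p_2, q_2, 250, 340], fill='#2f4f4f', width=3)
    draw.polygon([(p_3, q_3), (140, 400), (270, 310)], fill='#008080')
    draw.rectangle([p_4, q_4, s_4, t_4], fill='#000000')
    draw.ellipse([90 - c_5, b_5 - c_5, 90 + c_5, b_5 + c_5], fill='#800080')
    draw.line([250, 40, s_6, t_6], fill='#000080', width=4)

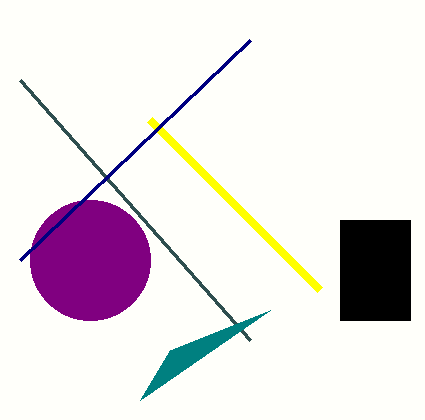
p_1 = 320; q_1 = 290; p_2 = 20; q_2 = 80; p_3 = 170; q_3 = 350; p_4 = 340; q_4 = 220; s_4 = 410; t_4 = 320; b_5 = 260; c_5 = 60; s_6 = 20; t_6 = 260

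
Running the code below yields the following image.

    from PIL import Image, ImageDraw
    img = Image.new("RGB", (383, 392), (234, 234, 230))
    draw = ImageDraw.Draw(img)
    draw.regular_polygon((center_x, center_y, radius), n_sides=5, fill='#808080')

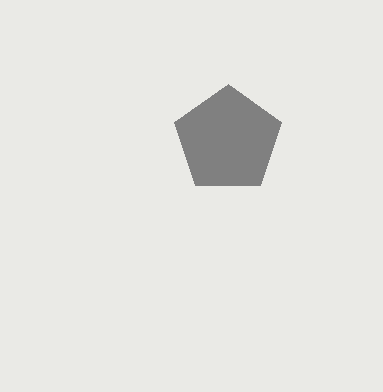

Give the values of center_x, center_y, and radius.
center_x = 228; center_y = 140; radius = 56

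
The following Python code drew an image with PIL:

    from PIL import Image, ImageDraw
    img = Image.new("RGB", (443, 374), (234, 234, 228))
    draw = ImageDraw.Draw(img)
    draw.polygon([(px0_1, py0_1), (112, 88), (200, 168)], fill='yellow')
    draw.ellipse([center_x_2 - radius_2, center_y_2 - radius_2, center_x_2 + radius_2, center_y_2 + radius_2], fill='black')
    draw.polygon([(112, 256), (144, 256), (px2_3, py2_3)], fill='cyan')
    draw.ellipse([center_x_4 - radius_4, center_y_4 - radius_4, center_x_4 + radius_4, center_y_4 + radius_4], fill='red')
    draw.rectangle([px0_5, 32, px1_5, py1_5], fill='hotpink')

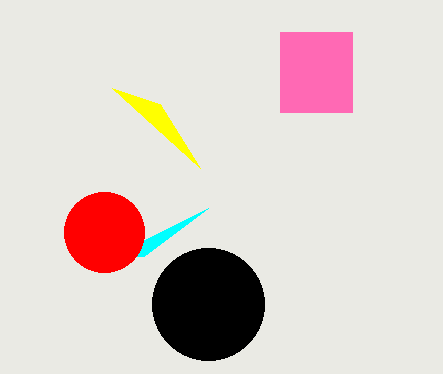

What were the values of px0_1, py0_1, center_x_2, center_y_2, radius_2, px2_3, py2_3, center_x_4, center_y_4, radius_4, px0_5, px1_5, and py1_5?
px0_1 = 160, py0_1 = 104, center_x_2 = 208, center_y_2 = 304, radius_2 = 56, px2_3 = 208, py2_3 = 208, center_x_4 = 104, center_y_4 = 232, radius_4 = 40, px0_5 = 280, px1_5 = 352, py1_5 = 112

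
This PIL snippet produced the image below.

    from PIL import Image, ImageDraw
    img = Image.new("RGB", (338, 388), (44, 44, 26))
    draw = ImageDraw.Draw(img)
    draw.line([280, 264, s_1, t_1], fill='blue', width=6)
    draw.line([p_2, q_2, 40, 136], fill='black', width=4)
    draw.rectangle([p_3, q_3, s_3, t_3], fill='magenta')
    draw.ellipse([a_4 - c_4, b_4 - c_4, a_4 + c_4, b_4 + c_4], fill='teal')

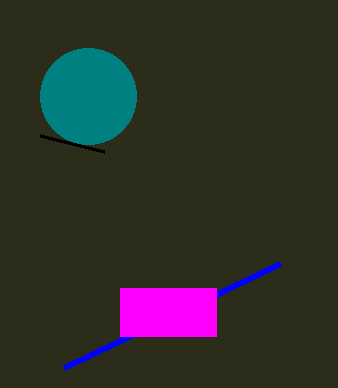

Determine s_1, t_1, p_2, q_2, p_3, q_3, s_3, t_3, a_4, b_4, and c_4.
s_1 = 64
t_1 = 368
p_2 = 104
q_2 = 152
p_3 = 120
q_3 = 288
s_3 = 216
t_3 = 336
a_4 = 88
b_4 = 96
c_4 = 48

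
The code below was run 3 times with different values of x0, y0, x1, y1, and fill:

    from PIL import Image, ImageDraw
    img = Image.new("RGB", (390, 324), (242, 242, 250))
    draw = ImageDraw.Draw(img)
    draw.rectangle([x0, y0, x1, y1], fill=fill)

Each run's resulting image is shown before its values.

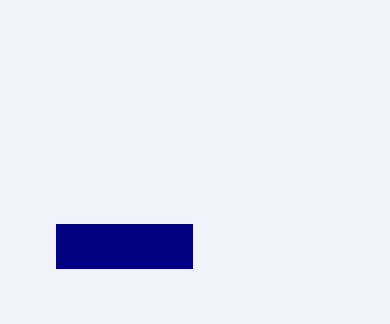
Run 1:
x0 = 56; y0 = 224; x1 = 192; y1 = 268; fill = 'navy'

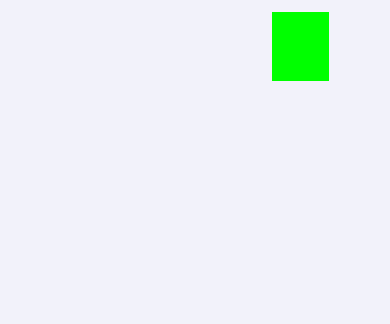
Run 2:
x0 = 272; y0 = 12; x1 = 328; y1 = 80; fill = 'lime'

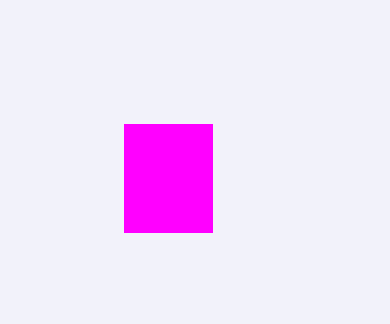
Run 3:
x0 = 124, y0 = 124, x1 = 212, y1 = 232, fill = 'magenta'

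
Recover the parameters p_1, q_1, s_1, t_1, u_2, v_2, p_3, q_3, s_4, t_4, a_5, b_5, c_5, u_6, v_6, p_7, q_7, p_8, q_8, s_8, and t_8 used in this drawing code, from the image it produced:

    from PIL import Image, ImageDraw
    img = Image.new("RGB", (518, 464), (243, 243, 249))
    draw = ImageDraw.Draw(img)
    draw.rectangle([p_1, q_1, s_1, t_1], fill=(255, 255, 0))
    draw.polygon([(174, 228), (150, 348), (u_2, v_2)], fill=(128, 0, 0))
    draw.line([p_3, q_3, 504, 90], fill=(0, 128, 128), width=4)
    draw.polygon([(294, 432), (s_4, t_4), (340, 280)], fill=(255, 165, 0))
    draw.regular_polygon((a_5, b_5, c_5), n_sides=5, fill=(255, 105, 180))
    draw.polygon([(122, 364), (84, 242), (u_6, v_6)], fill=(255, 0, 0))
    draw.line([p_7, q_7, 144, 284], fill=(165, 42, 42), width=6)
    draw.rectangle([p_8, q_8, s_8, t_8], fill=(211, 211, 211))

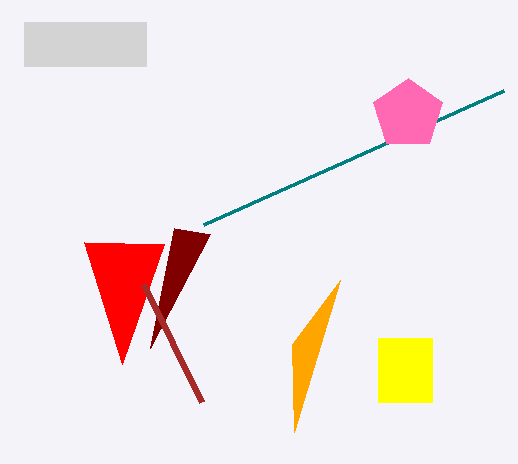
p_1 = 378
q_1 = 338
s_1 = 432
t_1 = 402
u_2 = 210
v_2 = 234
p_3 = 204
q_3 = 224
s_4 = 292
t_4 = 344
a_5 = 408
b_5 = 114
c_5 = 36
u_6 = 164
v_6 = 244
p_7 = 202
q_7 = 402
p_8 = 24
q_8 = 22
s_8 = 146
t_8 = 66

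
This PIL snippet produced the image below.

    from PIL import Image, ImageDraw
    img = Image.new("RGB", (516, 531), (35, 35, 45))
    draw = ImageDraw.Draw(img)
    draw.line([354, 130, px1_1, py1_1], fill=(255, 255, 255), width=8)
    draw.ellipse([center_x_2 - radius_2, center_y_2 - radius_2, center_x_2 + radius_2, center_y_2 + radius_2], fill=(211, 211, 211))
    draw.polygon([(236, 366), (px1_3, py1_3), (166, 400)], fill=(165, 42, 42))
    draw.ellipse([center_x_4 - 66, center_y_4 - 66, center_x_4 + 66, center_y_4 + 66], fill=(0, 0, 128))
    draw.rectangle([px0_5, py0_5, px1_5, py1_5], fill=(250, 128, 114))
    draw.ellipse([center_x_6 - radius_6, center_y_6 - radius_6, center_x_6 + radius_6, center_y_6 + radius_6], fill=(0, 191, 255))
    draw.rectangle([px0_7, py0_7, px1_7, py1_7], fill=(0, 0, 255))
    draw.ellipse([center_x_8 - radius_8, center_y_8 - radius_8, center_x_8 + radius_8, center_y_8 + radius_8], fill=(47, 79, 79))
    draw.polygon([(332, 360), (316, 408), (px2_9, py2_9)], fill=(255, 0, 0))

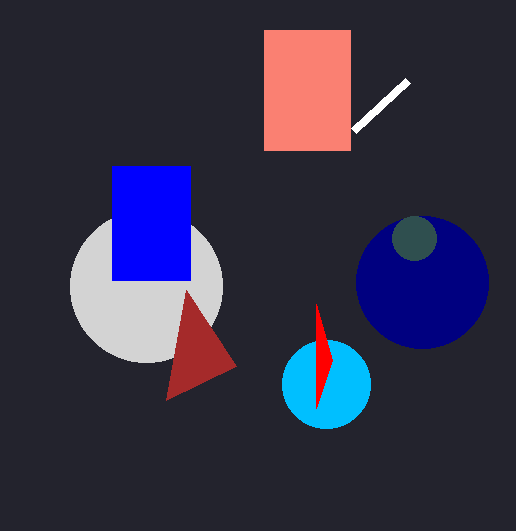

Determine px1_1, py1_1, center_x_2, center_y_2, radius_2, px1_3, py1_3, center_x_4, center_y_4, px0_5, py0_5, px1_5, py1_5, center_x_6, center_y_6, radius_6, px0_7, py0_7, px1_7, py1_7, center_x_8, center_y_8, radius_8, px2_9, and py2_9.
px1_1 = 408
py1_1 = 80
center_x_2 = 146
center_y_2 = 286
radius_2 = 76
px1_3 = 186
py1_3 = 290
center_x_4 = 422
center_y_4 = 282
px0_5 = 264
py0_5 = 30
px1_5 = 350
py1_5 = 150
center_x_6 = 326
center_y_6 = 384
radius_6 = 44
px0_7 = 112
py0_7 = 166
px1_7 = 190
py1_7 = 280
center_x_8 = 414
center_y_8 = 238
radius_8 = 22
px2_9 = 316
py2_9 = 304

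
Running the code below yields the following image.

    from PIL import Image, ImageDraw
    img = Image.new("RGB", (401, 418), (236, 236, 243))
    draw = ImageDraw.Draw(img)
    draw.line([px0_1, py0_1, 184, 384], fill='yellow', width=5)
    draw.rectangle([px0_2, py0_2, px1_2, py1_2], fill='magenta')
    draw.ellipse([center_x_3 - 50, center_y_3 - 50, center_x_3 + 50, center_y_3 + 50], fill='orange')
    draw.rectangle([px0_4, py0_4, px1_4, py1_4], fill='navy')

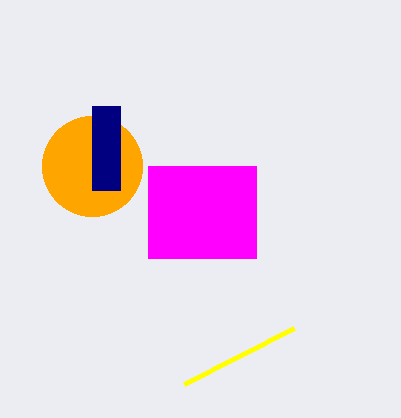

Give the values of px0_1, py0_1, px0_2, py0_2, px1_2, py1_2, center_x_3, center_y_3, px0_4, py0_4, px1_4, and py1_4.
px0_1 = 294; py0_1 = 328; px0_2 = 148; py0_2 = 166; px1_2 = 256; py1_2 = 258; center_x_3 = 92; center_y_3 = 166; px0_4 = 92; py0_4 = 106; px1_4 = 120; py1_4 = 190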